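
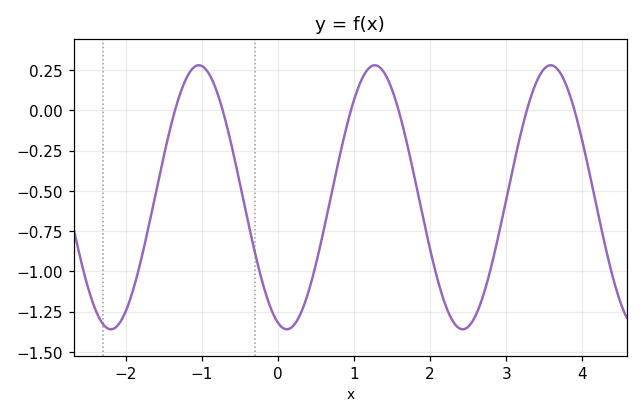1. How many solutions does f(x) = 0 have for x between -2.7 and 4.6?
6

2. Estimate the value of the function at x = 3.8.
0.14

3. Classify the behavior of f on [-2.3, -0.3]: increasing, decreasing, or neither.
neither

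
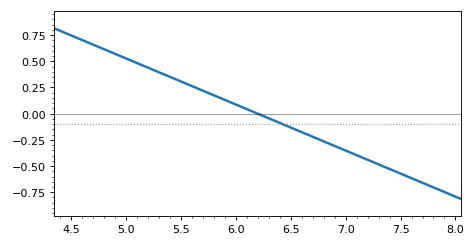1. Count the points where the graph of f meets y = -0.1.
1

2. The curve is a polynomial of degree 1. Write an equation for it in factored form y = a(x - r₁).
y = -0.44(x - 6.2)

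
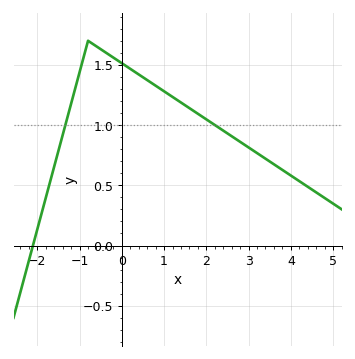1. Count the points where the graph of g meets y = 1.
2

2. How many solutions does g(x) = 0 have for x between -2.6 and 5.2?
1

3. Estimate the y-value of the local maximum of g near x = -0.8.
1.7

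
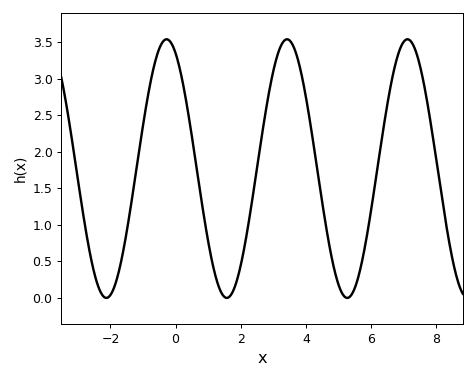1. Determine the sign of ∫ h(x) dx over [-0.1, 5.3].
positive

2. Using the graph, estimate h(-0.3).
3.54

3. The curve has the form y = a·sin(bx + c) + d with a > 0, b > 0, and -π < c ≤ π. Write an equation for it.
y = 1.77sin(1.7x + 2.04) + 1.77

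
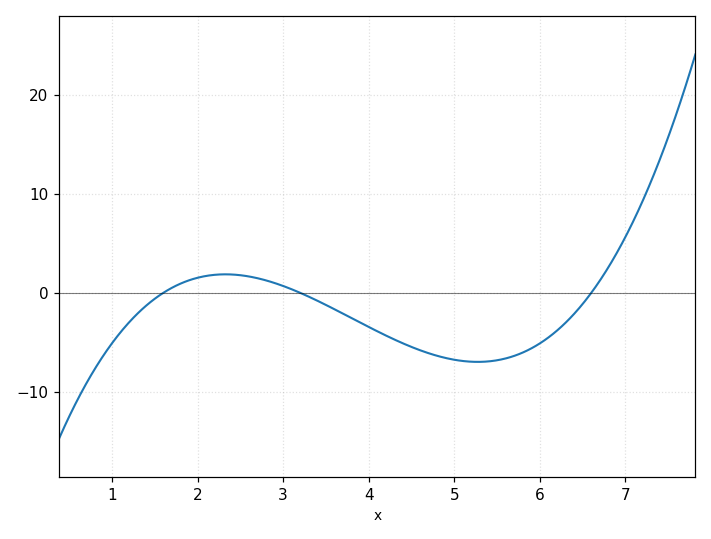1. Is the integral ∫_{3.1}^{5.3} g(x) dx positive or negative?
negative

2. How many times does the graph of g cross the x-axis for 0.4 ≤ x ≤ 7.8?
3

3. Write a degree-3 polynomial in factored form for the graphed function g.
y = 0.69(x - 1.6)(x - 3.2)(x - 6.6)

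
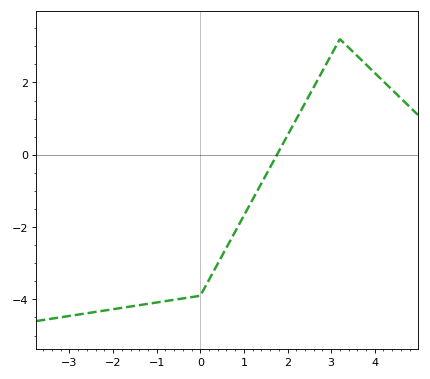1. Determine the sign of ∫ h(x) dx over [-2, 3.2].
negative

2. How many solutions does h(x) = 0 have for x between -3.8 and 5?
1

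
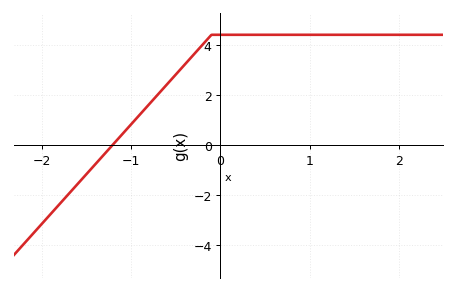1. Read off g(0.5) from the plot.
4.4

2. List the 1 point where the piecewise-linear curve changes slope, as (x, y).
(-0.1, 4.4)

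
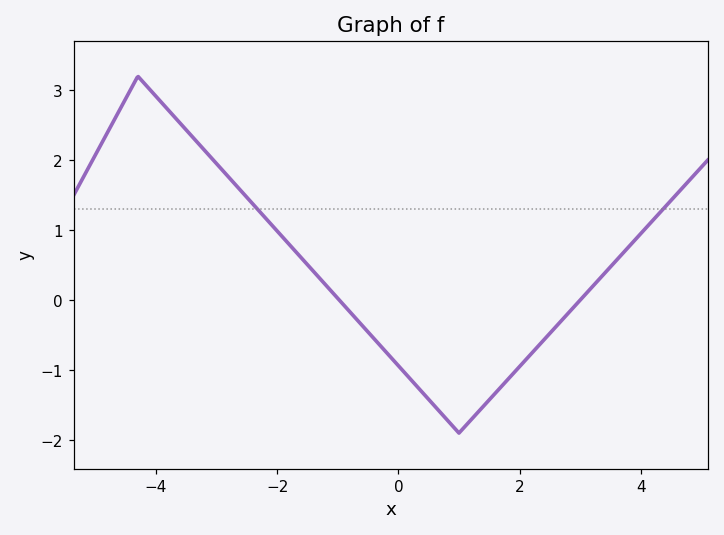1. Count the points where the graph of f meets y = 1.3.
2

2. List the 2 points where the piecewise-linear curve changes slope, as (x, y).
(-4.3, 3.2); (1, -1.9)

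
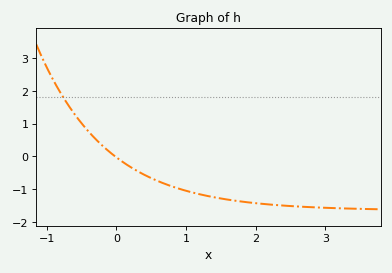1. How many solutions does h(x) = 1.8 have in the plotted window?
1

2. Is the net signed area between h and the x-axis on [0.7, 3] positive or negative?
negative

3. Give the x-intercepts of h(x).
-0.018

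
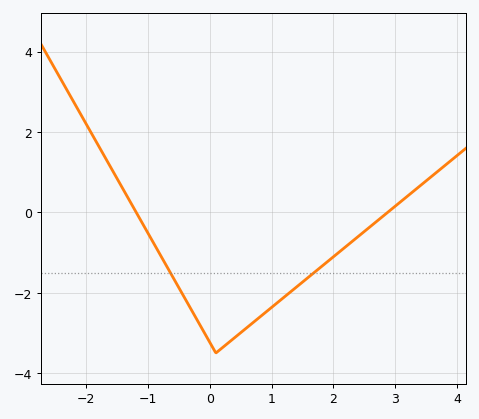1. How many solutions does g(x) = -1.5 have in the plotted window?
2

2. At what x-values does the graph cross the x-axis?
-1.2, 2.9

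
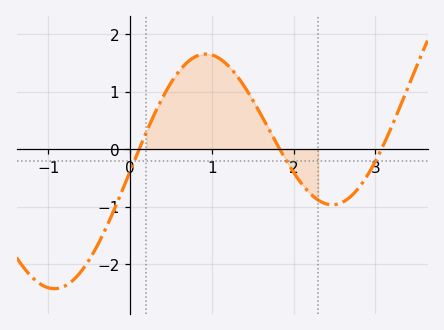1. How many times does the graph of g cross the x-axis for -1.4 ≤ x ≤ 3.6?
3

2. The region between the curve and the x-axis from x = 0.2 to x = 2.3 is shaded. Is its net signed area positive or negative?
positive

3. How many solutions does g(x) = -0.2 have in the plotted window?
3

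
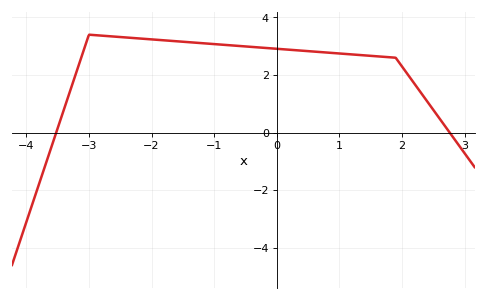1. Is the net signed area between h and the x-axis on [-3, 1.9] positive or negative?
positive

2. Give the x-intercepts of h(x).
-3.5, 2.8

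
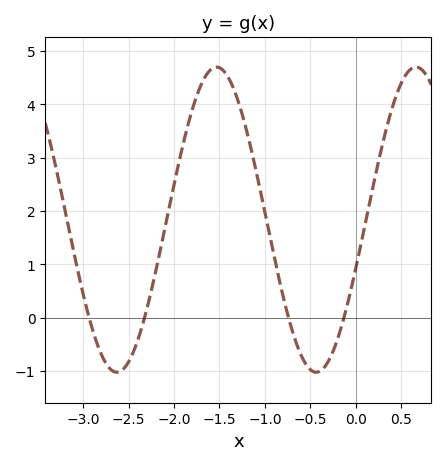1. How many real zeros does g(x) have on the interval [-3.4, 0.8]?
4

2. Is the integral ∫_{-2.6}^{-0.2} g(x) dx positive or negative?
positive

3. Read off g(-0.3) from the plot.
-0.8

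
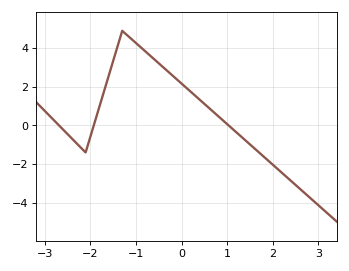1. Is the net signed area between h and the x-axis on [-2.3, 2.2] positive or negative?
positive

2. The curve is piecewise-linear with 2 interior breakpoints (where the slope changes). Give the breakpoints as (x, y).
(-2.1, -1.4); (-1.3, 4.9)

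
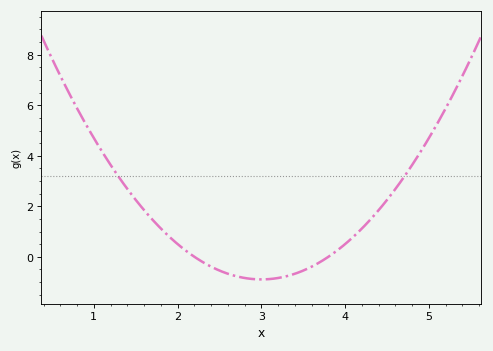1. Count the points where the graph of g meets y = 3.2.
2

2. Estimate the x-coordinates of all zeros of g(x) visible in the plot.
2.2, 3.8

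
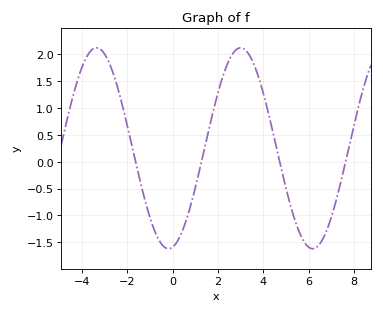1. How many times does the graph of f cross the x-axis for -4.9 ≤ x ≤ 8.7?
4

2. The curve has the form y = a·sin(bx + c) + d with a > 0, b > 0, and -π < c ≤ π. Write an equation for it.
y = 1.87sin(0.99x - 1.4) + 0.25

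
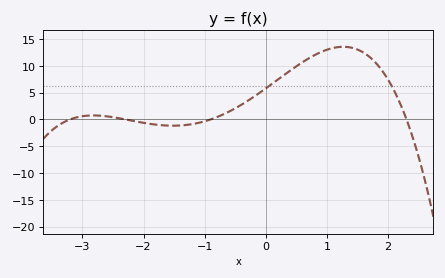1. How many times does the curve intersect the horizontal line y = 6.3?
2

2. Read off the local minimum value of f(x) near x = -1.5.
-1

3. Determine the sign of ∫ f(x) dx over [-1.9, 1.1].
positive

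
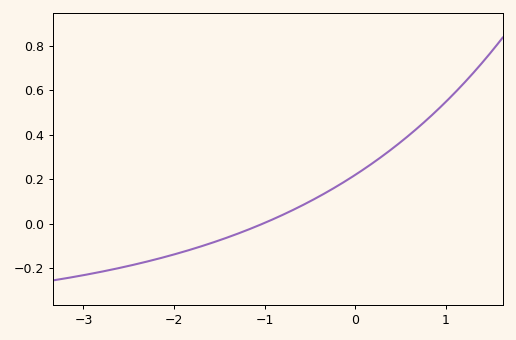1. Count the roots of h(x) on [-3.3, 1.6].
1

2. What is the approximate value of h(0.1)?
0.247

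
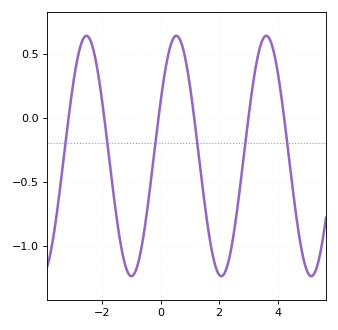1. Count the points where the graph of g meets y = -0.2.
6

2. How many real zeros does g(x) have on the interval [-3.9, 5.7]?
6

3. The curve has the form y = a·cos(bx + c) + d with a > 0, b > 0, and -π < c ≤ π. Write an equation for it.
y = 0.94cos(2.04x - 1.09) - 0.3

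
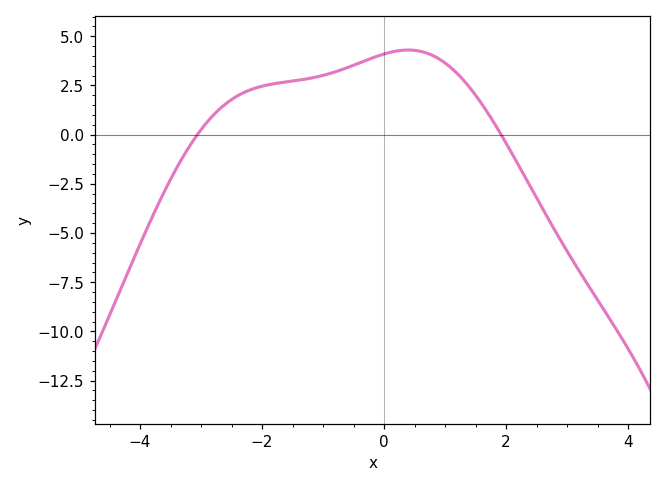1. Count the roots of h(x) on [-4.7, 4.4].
2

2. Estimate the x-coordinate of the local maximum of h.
0.396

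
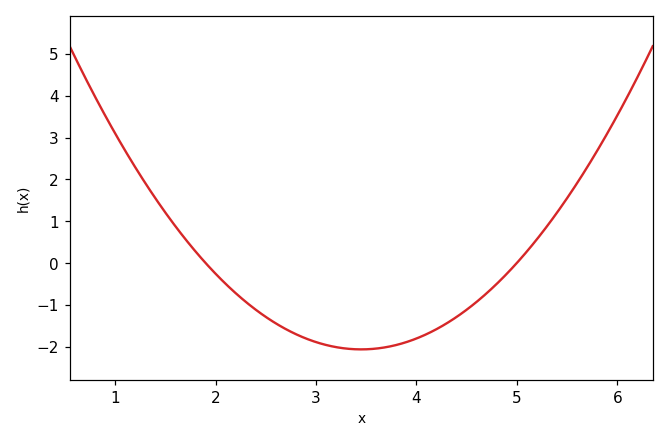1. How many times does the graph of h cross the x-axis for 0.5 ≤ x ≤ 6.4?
2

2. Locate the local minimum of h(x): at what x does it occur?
3.45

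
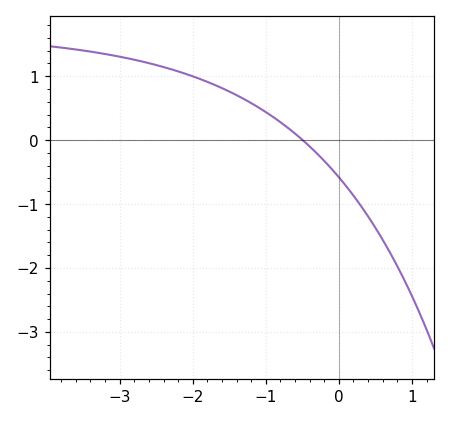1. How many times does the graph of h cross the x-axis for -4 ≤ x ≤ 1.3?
1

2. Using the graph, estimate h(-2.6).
1.2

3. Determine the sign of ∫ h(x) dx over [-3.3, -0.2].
positive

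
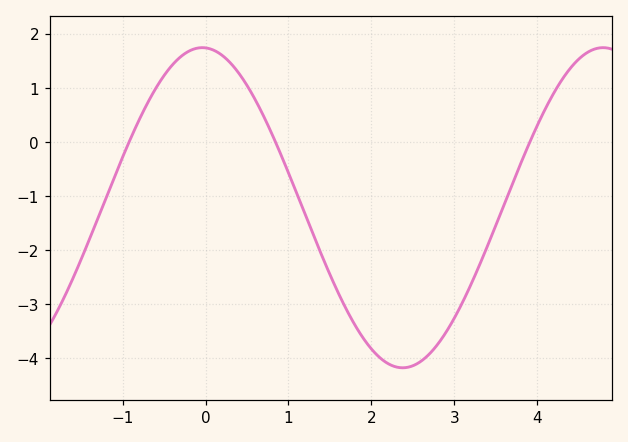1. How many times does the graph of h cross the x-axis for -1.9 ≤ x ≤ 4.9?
3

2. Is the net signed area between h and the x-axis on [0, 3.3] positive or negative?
negative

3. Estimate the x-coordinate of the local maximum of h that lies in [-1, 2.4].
-0.038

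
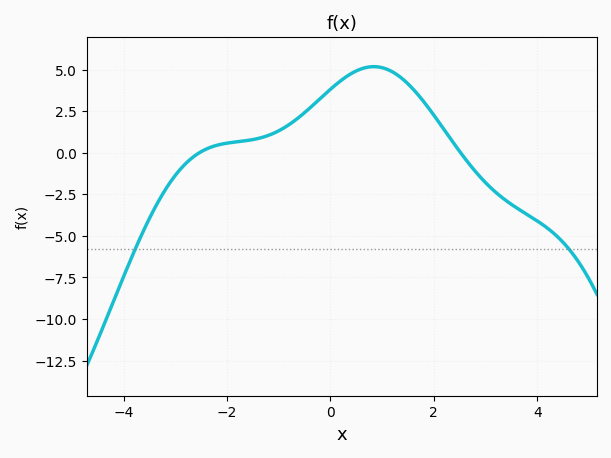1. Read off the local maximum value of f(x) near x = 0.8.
5.19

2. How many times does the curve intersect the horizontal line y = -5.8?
2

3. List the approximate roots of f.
-2.54, 2.52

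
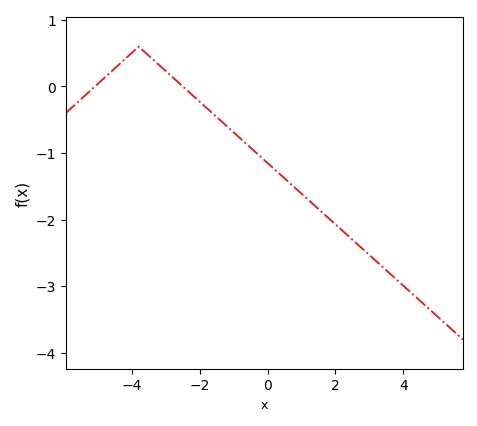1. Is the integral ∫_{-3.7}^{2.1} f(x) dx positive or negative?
negative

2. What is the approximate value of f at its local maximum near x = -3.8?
0.6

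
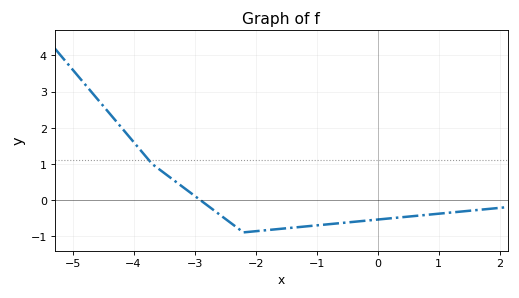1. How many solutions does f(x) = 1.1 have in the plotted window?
1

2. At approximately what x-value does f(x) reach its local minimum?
-2.2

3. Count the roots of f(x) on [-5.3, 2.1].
1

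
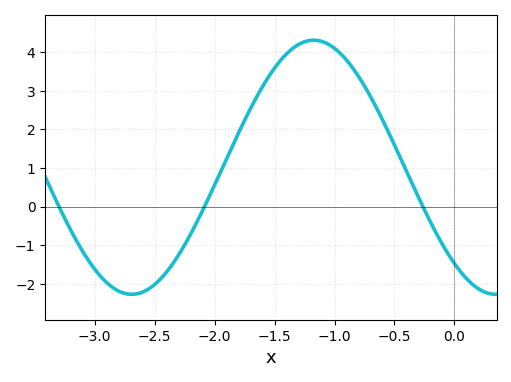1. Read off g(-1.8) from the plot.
1.9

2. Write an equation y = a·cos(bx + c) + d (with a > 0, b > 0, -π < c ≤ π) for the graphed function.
y = 3.29cos(2.1x + 2.4) + 1.02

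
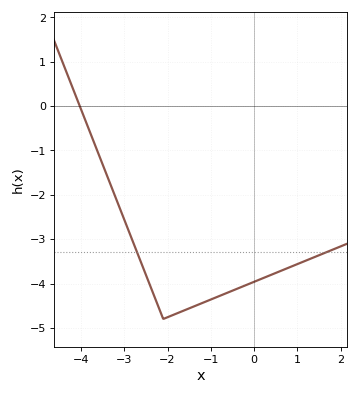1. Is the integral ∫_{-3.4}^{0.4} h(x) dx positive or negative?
negative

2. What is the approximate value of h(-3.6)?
-1.1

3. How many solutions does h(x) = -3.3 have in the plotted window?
2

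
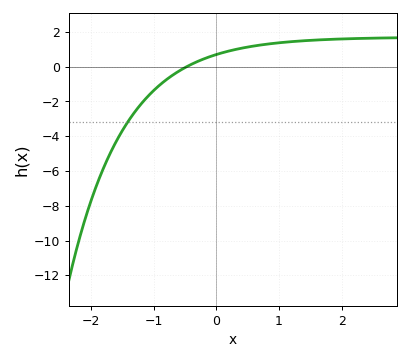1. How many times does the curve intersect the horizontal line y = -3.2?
1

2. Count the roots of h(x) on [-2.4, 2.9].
1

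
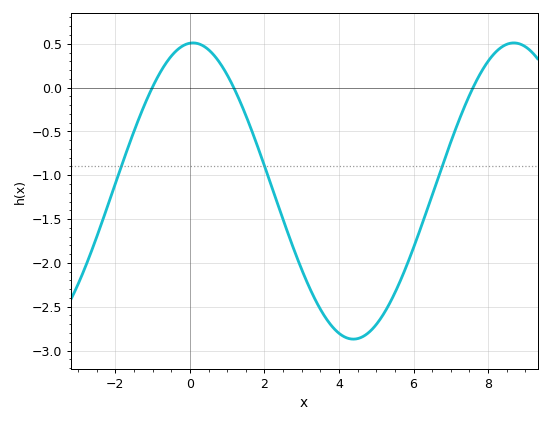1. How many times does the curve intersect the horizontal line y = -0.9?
3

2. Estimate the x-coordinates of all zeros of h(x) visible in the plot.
-1.01, 1.18, 7.6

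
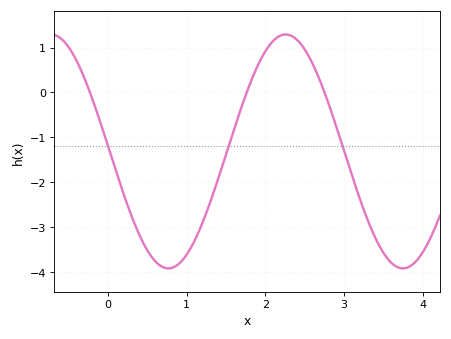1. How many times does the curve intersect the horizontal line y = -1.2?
3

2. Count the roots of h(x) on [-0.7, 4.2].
3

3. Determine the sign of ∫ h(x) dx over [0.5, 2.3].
negative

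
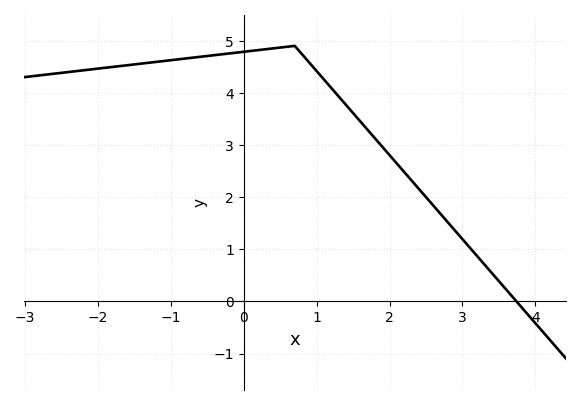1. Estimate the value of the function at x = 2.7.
1.7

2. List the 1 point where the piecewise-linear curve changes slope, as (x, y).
(0.7, 4.9)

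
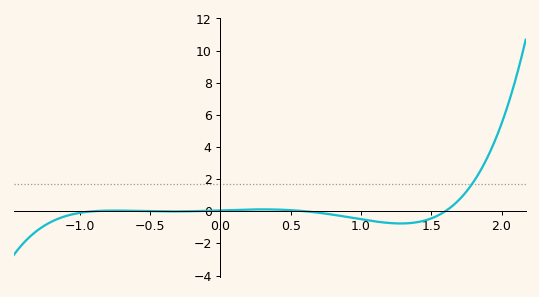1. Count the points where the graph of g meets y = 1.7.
1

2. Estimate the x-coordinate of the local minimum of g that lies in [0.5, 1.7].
1.3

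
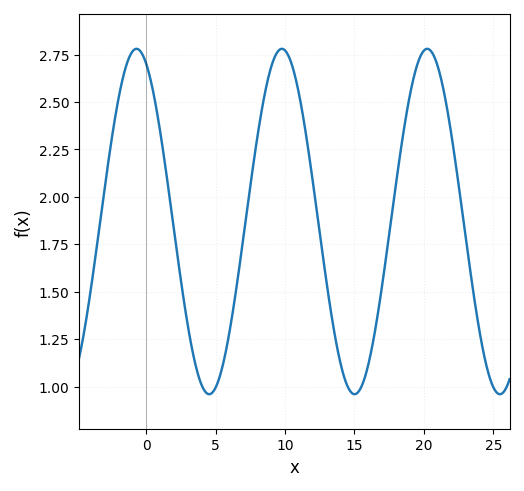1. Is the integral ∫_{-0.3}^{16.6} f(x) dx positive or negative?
positive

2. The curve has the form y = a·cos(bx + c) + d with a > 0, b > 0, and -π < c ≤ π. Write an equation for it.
y = 0.91cos(0.6x + 0.42) + 1.87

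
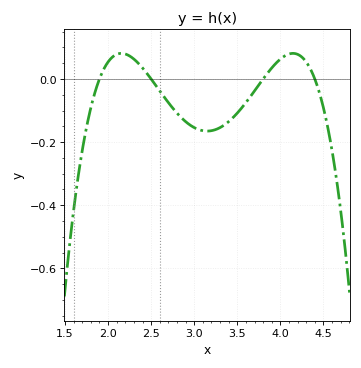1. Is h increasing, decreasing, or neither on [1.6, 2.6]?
neither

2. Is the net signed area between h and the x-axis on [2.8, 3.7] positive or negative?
negative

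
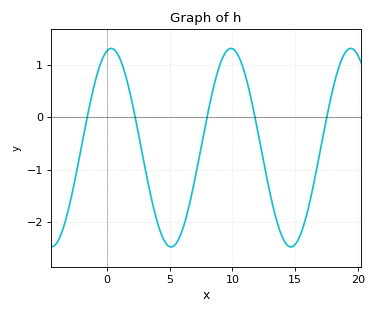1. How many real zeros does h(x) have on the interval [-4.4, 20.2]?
5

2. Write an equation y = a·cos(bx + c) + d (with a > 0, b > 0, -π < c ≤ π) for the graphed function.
y = 1.89cos(0.66x - 0.242) - 0.58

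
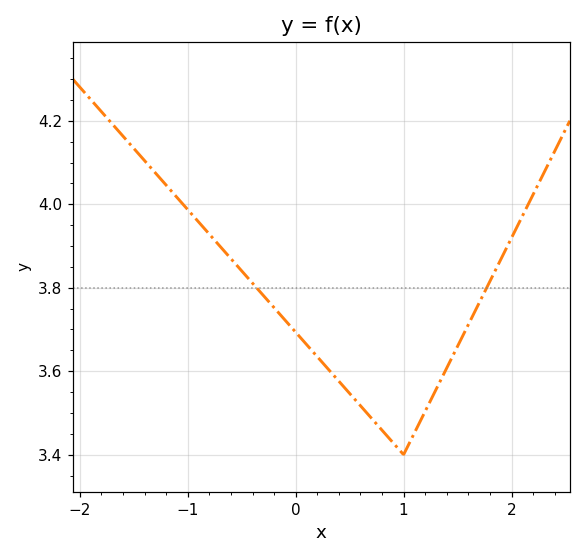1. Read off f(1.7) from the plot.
3.76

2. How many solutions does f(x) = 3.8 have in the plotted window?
2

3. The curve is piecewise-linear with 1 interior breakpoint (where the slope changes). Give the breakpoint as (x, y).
(1, 3.4)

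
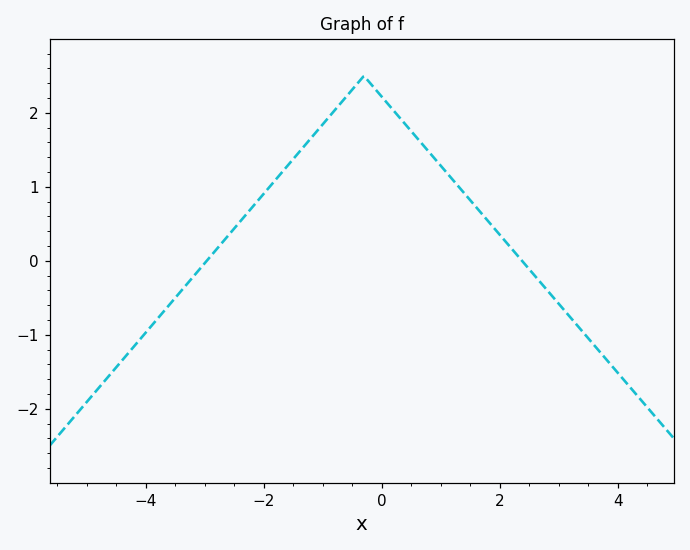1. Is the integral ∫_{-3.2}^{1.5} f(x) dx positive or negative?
positive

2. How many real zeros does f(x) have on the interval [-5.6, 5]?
2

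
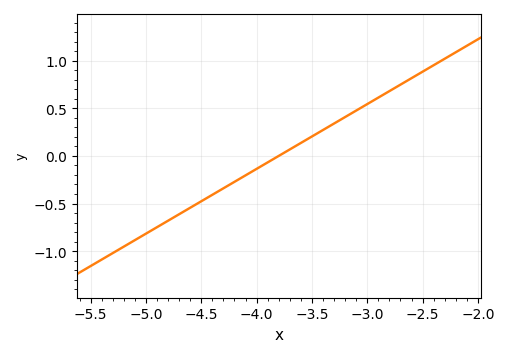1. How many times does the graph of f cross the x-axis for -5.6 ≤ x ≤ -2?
1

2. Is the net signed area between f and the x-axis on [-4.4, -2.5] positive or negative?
positive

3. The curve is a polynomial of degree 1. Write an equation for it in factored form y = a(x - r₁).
y = 0.68(x + 3.8)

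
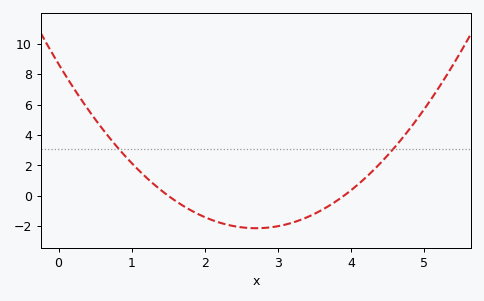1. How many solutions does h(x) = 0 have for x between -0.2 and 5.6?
2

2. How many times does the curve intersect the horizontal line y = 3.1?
2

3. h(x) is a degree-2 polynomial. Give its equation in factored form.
y = 1.48(x - 1.5)(x - 3.9)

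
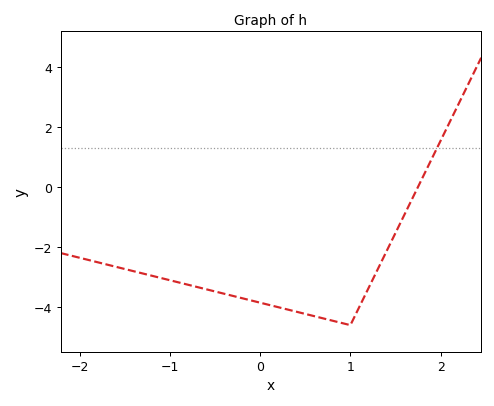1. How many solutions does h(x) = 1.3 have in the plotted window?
1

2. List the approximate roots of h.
1.7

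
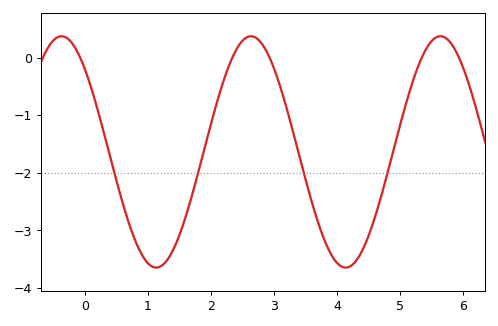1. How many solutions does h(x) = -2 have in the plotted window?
4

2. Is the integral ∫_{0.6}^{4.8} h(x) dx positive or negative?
negative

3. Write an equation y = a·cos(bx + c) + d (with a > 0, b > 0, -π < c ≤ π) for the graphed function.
y = 2.01cos(2.1x + 0.77) - 1.64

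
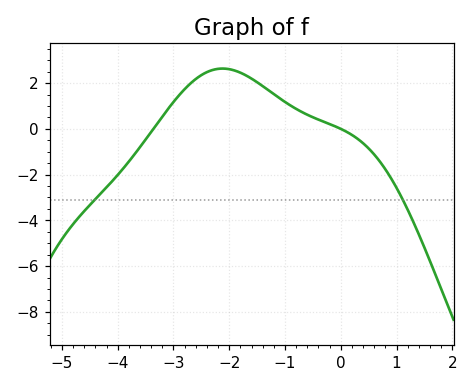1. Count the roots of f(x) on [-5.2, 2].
2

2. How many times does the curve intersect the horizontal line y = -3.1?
2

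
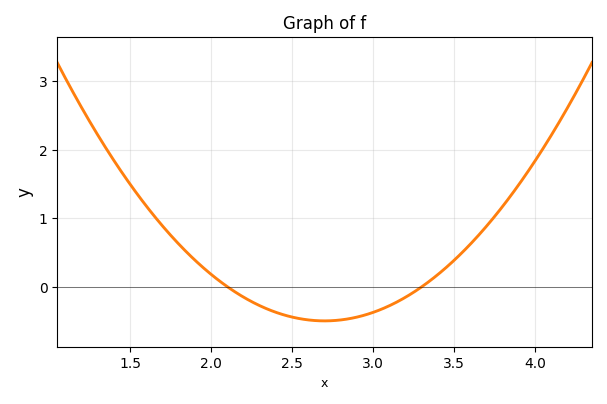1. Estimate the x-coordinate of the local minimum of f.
2.7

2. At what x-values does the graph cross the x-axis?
2.1, 3.3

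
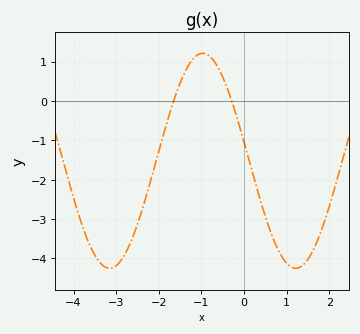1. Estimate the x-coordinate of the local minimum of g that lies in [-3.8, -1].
-3.2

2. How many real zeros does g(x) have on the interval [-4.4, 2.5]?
2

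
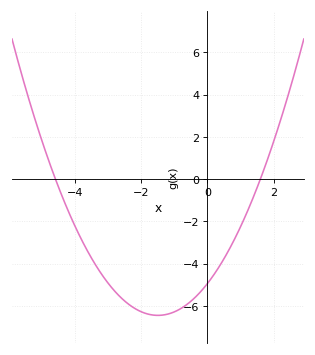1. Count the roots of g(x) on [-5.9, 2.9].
2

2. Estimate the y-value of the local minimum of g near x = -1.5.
-6.44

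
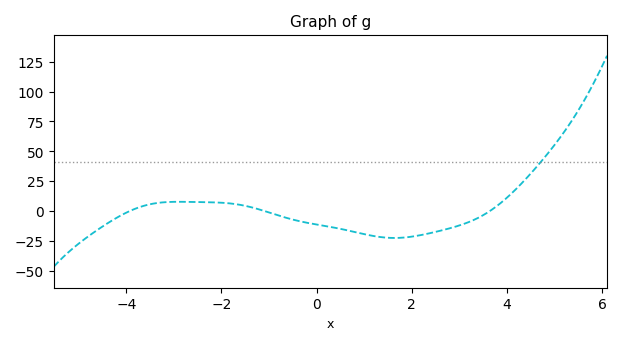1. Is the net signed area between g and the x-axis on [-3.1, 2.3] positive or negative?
negative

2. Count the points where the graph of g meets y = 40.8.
1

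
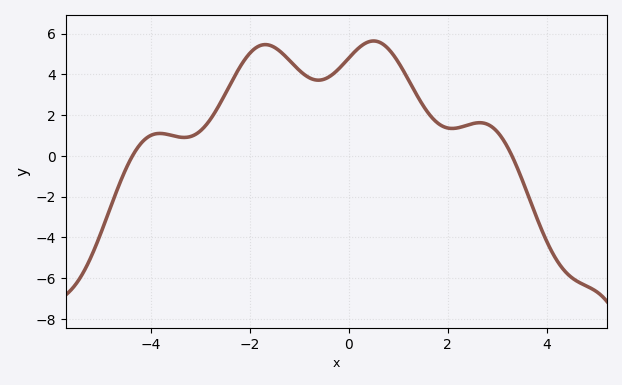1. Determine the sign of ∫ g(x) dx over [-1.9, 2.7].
positive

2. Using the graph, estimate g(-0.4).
3.8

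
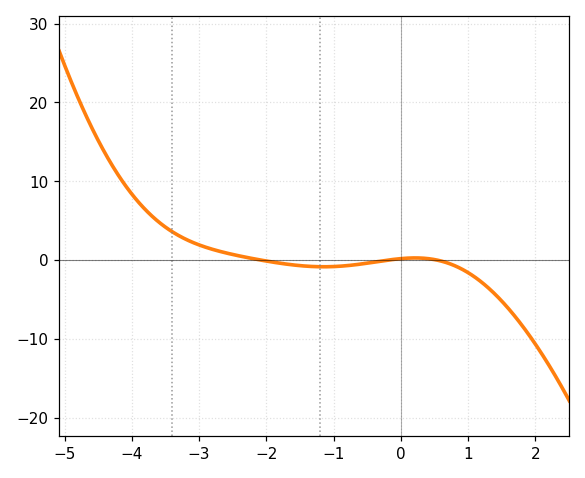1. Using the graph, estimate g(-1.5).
-1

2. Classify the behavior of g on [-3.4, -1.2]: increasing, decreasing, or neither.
decreasing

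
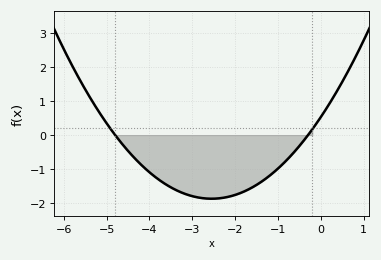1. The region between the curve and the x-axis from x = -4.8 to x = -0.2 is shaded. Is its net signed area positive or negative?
negative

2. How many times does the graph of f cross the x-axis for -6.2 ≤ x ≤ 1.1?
2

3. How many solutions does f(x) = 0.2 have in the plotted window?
2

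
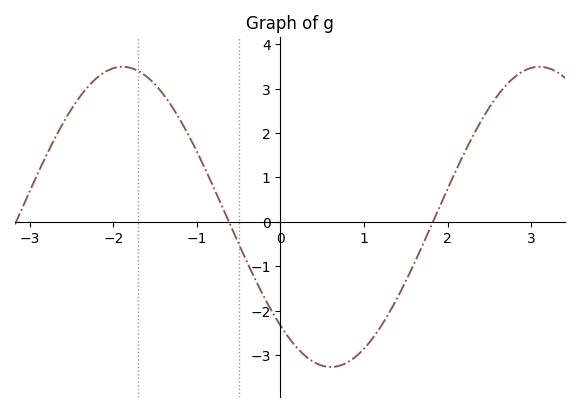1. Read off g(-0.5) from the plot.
-0.5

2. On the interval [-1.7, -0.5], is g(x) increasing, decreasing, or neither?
decreasing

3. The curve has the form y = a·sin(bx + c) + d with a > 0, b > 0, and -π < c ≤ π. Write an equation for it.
y = 3.38sin(1.3x - 2.3) + 0.11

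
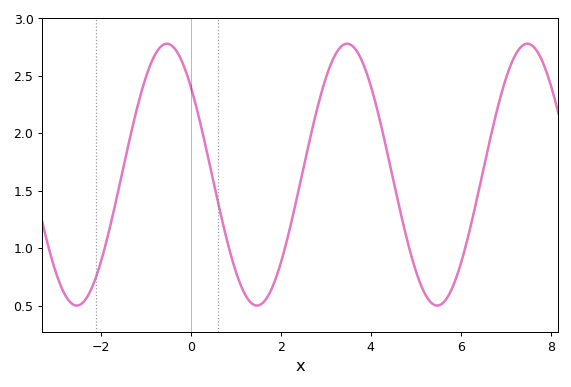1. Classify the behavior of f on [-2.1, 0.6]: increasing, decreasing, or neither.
neither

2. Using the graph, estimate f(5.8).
0.646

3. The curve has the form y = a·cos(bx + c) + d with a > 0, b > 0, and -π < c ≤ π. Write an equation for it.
y = 1.14cos(1.57x + 0.83) + 1.64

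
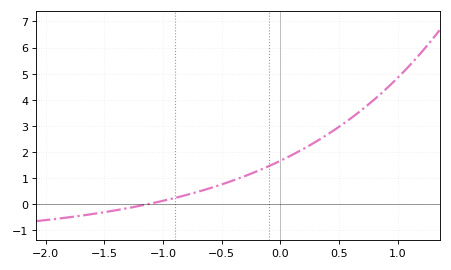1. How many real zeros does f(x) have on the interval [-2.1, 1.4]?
1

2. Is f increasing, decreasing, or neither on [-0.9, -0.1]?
increasing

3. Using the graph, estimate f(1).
4.84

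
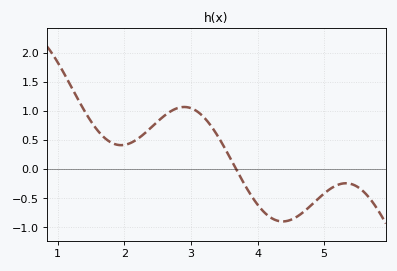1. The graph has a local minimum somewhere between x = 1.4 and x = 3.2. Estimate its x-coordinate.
1.95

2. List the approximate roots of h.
3.68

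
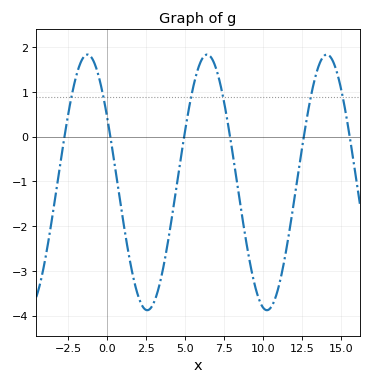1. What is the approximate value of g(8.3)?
-1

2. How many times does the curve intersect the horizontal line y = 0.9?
6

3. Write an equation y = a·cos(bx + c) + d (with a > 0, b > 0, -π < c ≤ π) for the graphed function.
y = 2.86cos(0.82x + 1) - 1.02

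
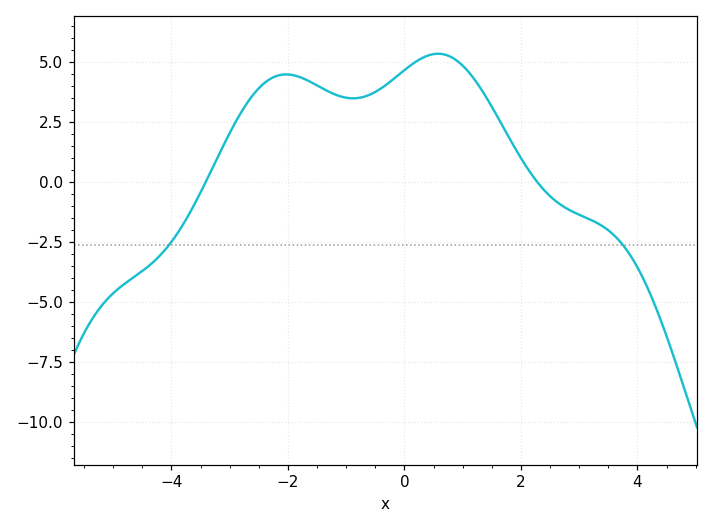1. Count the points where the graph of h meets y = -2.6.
2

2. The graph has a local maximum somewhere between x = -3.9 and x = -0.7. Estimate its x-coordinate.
-2.03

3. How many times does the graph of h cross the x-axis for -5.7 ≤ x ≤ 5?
2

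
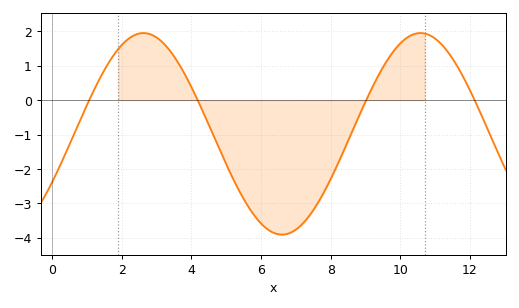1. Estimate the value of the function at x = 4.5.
-0.722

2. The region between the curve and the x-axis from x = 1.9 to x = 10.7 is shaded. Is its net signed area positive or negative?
negative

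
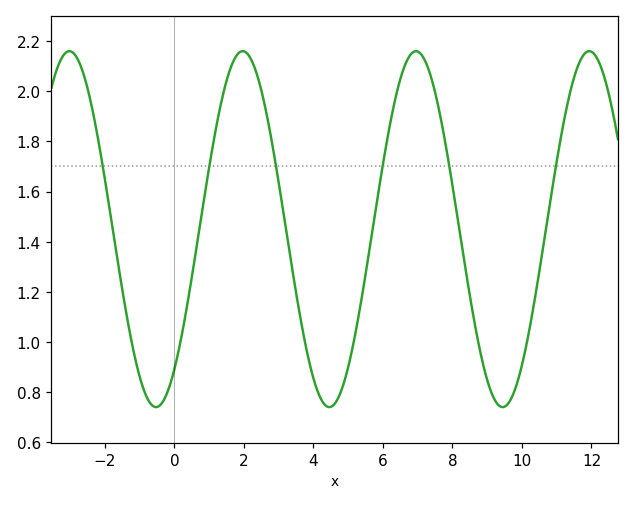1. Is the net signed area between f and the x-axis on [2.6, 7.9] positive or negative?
positive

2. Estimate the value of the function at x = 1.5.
2.04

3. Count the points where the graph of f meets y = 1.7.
6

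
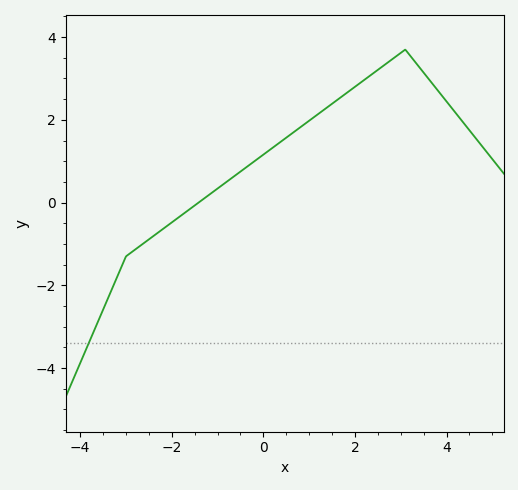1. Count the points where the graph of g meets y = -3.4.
1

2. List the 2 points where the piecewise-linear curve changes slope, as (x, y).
(-3, -1.3); (3.1, 3.7)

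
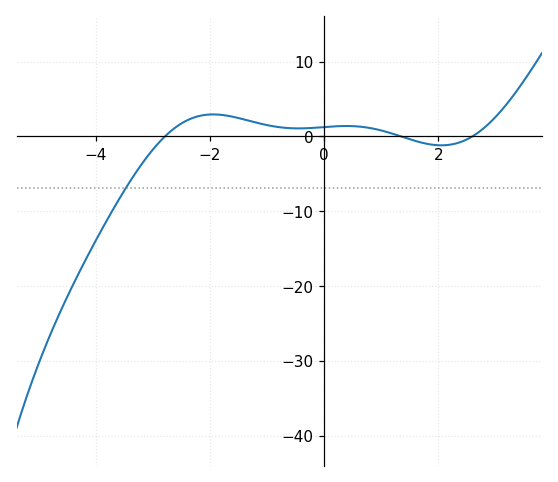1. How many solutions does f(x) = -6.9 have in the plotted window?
1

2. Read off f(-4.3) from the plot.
-18.3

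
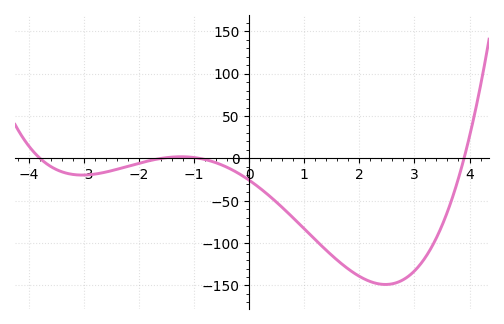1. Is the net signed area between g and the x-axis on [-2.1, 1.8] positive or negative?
negative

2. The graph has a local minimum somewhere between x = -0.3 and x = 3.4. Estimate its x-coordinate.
2.47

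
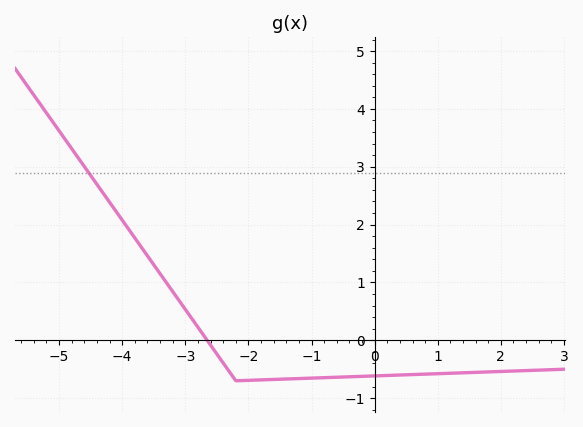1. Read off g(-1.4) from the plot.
-0.669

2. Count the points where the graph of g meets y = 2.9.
1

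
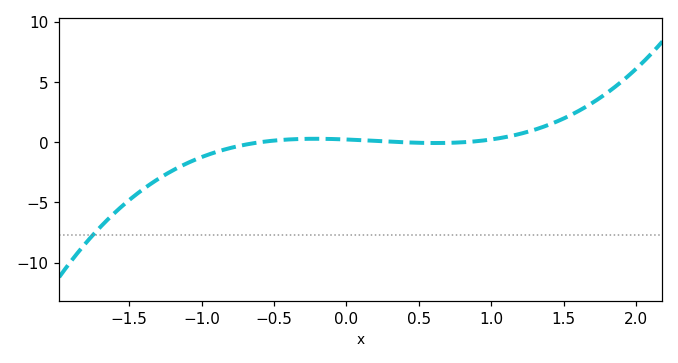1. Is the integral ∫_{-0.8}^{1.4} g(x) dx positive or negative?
positive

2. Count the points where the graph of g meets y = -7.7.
1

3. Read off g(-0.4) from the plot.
0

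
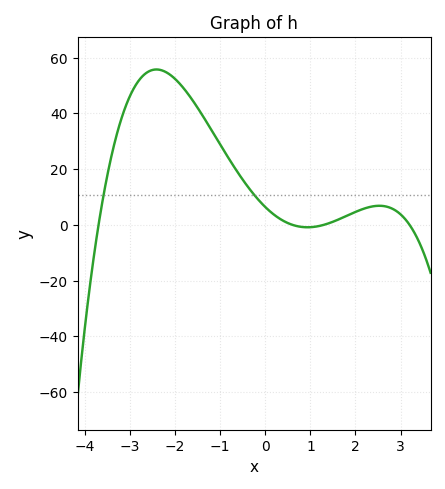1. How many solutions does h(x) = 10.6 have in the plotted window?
2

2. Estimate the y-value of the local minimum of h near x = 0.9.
0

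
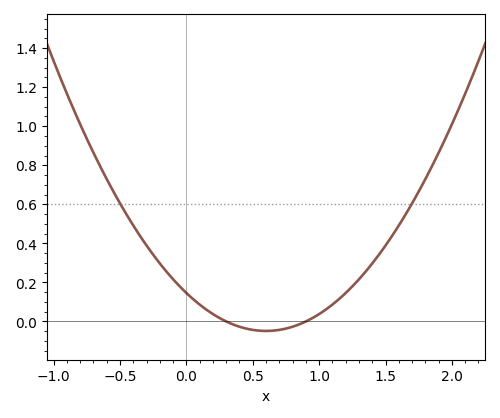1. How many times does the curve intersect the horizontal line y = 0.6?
2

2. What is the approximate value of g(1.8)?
0.729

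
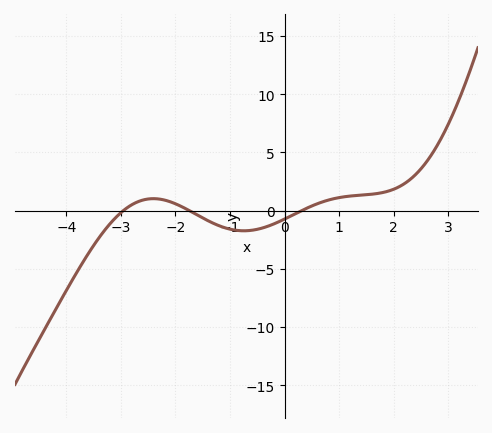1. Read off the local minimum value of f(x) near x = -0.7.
-1.73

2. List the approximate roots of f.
-2.95, -1.75, 0.311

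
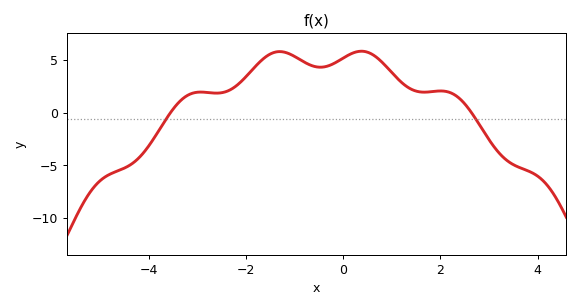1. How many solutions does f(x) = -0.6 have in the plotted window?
2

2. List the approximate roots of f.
-3.56, 2.64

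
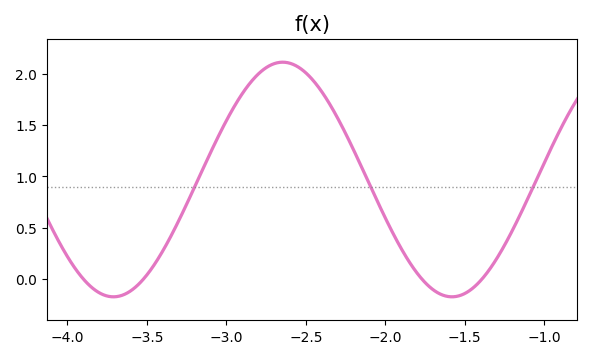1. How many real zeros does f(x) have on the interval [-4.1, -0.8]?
4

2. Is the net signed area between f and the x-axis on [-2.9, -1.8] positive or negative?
positive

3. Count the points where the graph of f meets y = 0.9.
3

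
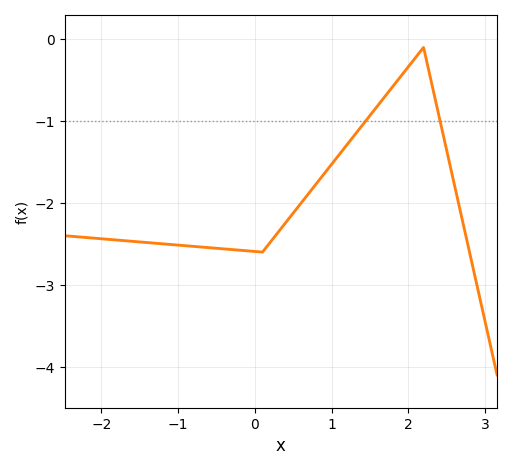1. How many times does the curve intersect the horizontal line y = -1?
2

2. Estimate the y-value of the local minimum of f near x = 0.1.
-2.6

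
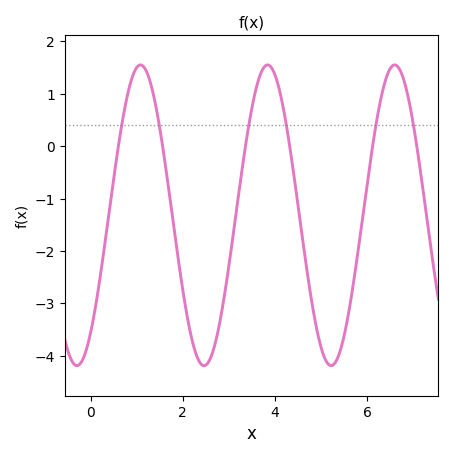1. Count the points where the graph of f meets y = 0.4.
6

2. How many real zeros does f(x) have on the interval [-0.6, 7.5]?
6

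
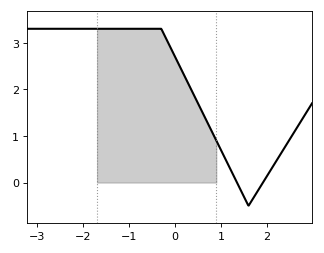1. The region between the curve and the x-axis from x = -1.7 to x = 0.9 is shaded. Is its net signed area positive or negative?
positive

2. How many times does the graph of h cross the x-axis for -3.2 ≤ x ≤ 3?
2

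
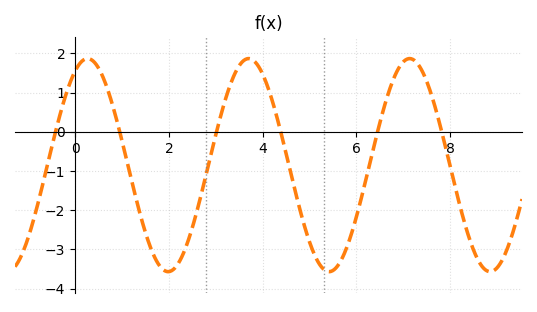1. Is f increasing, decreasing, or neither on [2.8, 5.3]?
neither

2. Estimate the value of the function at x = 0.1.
1.7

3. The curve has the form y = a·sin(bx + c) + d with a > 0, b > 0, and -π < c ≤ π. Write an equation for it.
y = 2.72sin(1.8x + 1.1) - 0.85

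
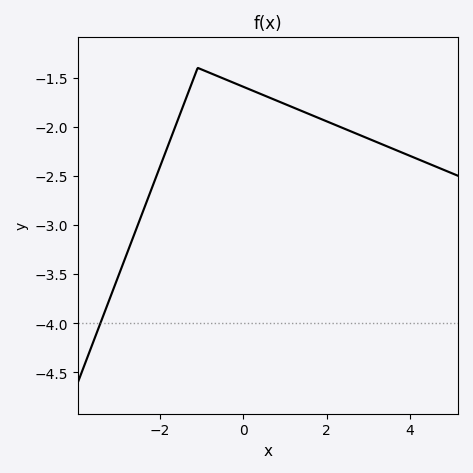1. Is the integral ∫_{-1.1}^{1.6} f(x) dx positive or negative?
negative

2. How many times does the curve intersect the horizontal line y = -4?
1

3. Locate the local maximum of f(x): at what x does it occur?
-1.1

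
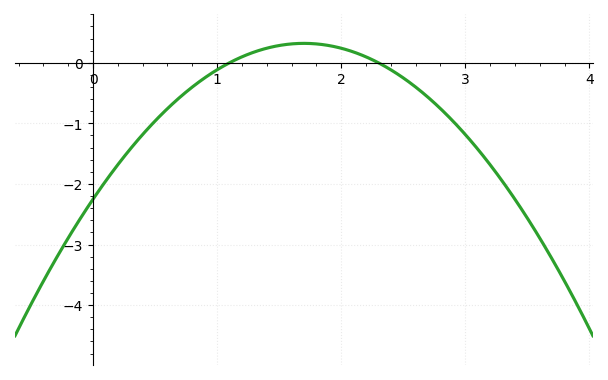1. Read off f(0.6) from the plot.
-0.8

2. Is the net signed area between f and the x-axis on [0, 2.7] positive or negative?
negative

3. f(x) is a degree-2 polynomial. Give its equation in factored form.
y = -0.89(x - 1.1)(x - 2.3)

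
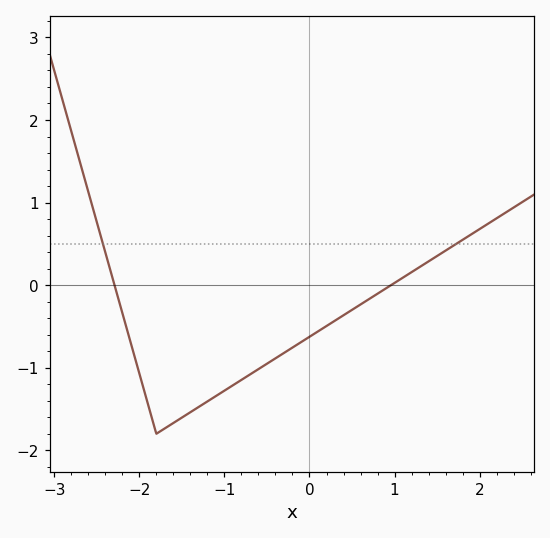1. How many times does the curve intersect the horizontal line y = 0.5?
2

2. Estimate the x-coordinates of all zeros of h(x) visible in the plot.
-2.3, 1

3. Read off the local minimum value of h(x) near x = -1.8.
-1.8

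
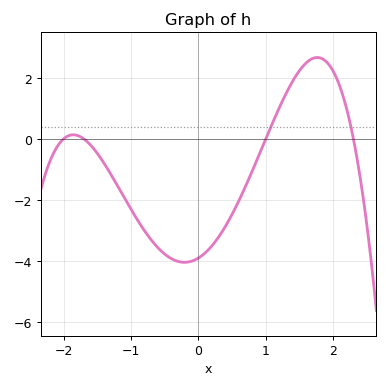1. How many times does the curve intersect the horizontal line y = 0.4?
2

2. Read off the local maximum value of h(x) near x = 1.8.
2.6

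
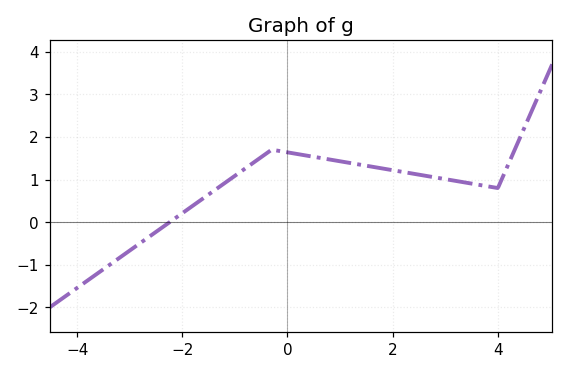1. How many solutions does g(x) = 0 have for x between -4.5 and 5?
1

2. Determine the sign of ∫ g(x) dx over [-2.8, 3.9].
positive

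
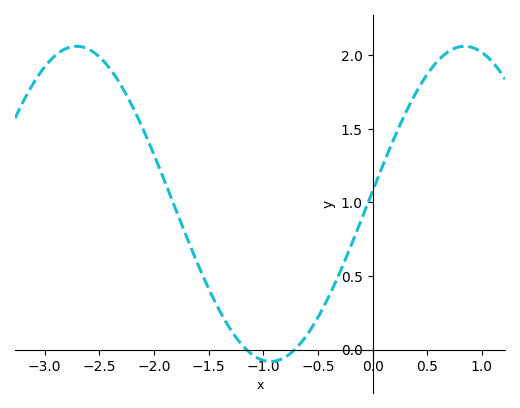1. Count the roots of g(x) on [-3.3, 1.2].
2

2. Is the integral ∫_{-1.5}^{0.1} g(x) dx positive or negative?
positive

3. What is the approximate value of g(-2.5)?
1.99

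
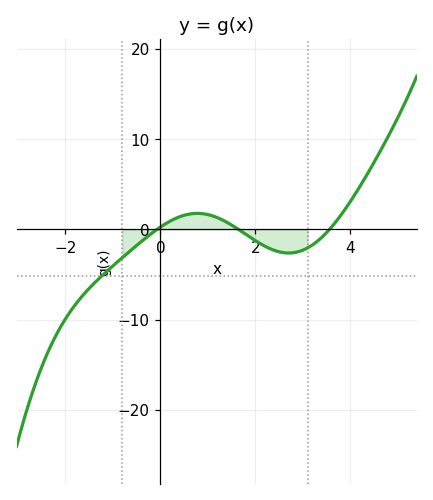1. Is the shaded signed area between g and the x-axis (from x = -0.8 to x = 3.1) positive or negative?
negative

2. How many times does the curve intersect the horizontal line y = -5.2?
1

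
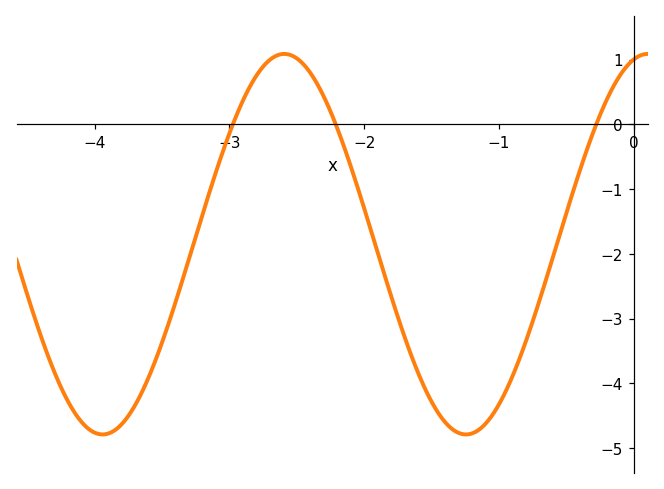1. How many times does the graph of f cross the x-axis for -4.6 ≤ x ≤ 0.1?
3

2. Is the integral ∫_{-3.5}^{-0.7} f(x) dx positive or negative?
negative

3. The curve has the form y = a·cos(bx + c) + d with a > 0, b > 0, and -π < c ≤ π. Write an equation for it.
y = 2.94cos(2.33x - 0.242) - 1.85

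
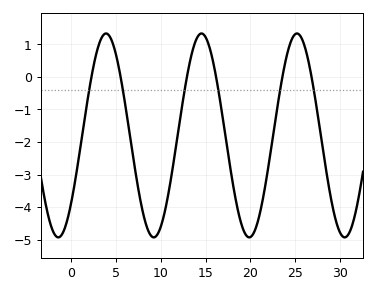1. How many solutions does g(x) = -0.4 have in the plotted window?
6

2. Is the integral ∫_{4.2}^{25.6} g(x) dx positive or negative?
negative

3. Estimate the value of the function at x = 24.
0.6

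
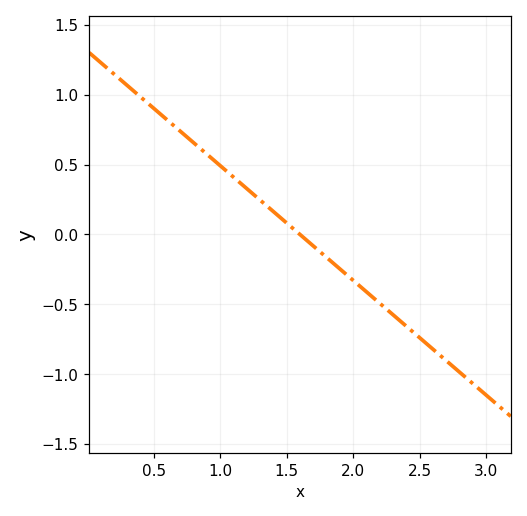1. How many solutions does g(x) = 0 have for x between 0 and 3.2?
1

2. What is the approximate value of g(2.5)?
-0.75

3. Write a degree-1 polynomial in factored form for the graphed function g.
y = -0.82(x - 1.6)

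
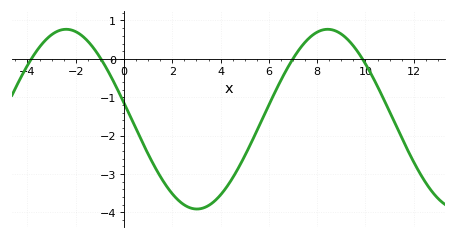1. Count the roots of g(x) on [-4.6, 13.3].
4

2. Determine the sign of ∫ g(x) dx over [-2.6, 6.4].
negative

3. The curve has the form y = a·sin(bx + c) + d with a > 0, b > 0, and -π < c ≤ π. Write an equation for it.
y = 2.34sin(0.58x + 3) - 1.57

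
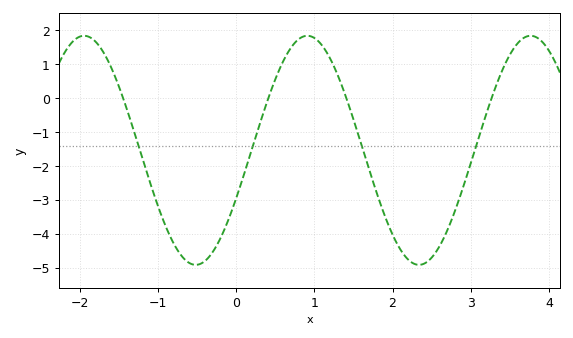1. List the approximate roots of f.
-1.4, 0.4, 1.4, 3.3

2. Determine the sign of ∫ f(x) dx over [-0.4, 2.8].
negative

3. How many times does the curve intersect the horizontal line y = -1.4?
4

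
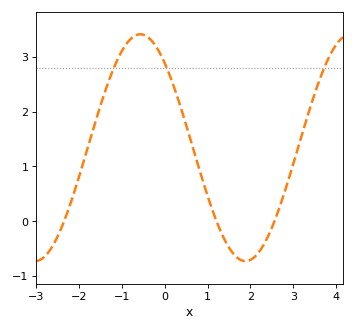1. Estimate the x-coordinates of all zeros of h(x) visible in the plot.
-2.35, 1.21, 2.56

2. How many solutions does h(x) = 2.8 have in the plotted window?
3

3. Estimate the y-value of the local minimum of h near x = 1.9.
-0.73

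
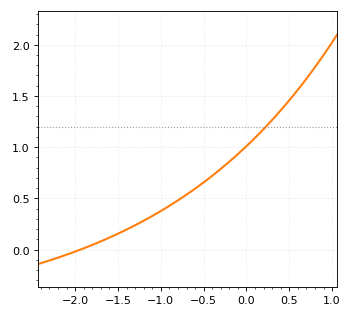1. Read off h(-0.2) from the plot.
0.85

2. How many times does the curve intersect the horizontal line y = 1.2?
1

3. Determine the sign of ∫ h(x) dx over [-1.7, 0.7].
positive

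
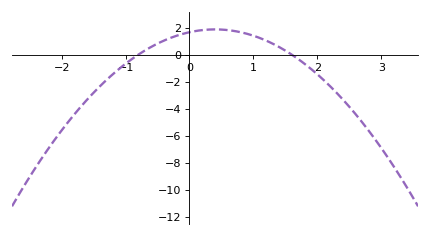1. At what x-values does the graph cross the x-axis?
-0.8, 1.6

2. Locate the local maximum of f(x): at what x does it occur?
0.4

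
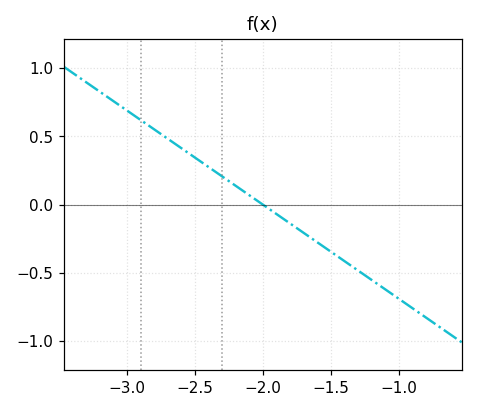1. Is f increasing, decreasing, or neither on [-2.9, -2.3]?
decreasing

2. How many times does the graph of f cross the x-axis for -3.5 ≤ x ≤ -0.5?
1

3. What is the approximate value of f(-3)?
0.69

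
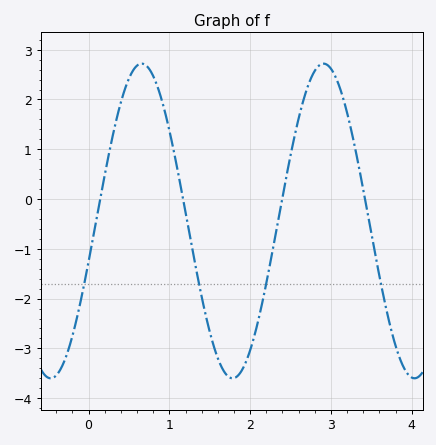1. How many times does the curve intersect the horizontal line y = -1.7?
4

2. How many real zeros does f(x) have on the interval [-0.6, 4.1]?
4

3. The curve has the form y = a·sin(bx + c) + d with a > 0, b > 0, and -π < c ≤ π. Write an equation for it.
y = 3.16sin(2.8x - 0.26) - 0.44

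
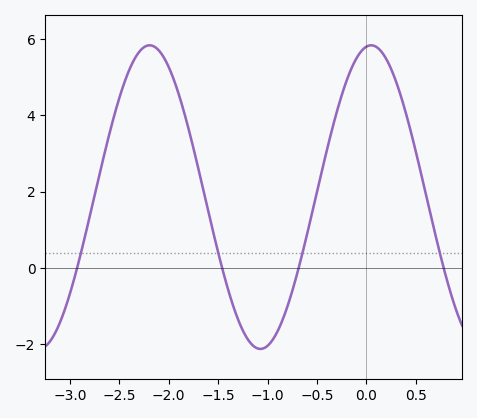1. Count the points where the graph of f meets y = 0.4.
4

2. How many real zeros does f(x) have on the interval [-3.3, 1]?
4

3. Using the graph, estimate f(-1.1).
-2.11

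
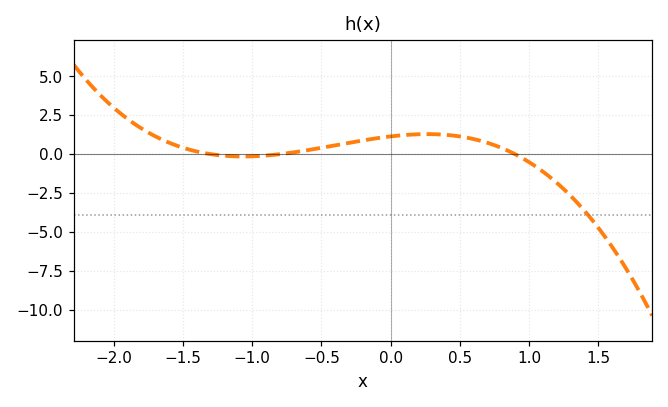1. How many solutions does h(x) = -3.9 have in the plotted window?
1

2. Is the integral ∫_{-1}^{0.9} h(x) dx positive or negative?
positive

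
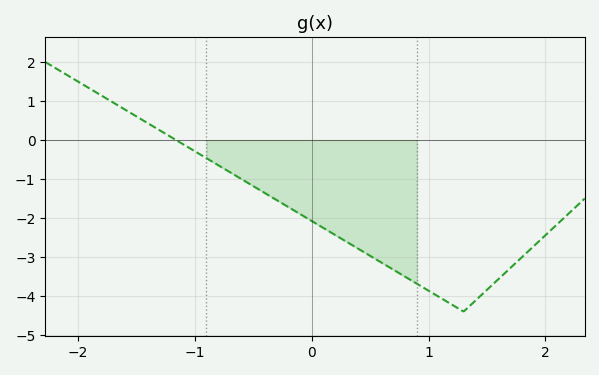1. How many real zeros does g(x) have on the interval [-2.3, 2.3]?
1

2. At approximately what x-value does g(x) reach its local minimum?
1.3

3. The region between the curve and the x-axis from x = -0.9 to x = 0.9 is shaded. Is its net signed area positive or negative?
negative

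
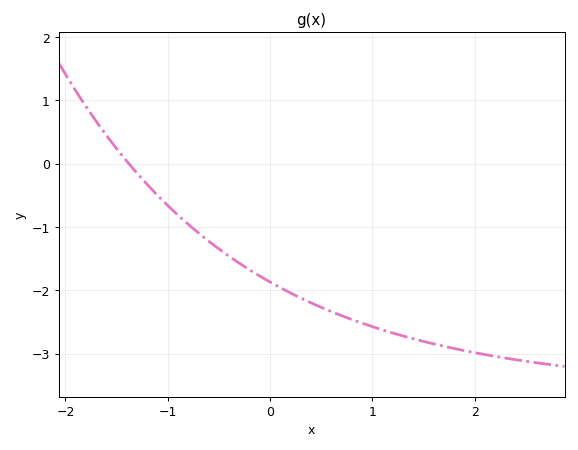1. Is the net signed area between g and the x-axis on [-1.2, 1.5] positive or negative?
negative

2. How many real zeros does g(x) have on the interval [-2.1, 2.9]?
1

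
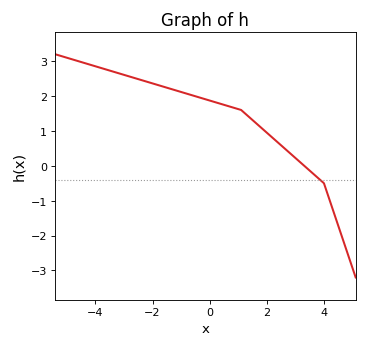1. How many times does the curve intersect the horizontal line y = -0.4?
1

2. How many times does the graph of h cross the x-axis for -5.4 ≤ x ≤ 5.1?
1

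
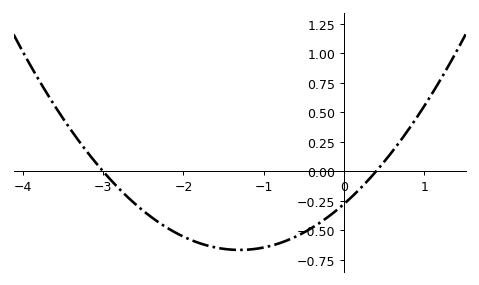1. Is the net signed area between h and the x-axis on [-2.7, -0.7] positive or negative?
negative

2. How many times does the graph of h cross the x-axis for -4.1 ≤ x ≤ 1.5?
2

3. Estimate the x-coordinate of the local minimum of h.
-1.3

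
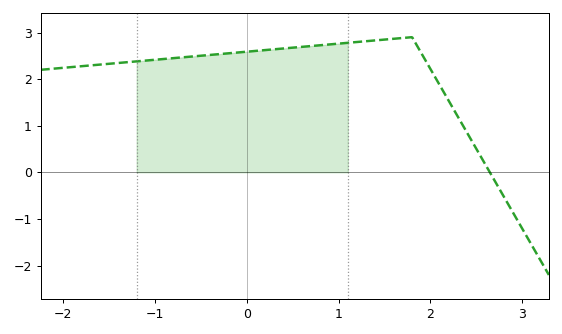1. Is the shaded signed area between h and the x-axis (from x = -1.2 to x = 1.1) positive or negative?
positive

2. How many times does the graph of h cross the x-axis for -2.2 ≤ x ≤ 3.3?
1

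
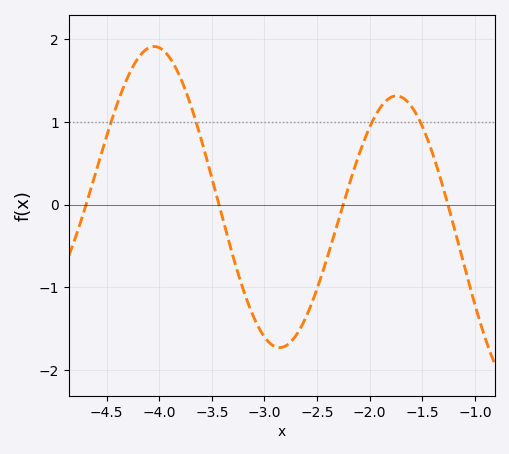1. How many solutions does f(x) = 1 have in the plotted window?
4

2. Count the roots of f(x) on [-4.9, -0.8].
4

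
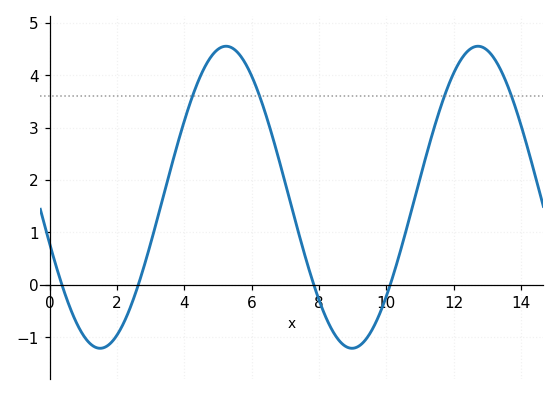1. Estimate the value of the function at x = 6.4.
3.3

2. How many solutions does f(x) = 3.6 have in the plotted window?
4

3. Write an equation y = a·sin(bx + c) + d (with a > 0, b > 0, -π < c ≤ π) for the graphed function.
y = 2.88sin(0.84x - 2.8) + 1.67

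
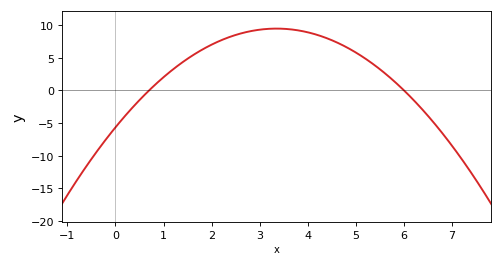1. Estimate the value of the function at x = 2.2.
7.5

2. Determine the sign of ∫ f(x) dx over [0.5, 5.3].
positive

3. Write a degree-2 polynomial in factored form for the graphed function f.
y = -1.35(x - 0.7)(x - 6)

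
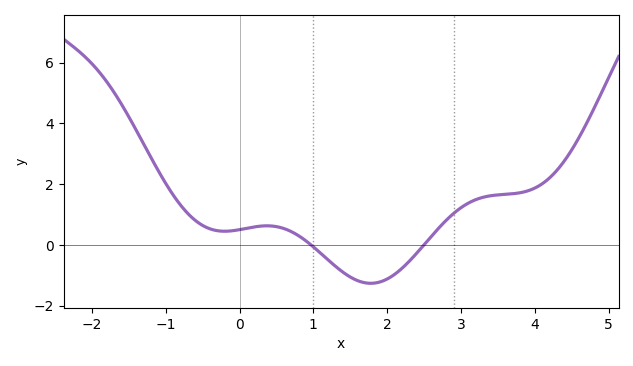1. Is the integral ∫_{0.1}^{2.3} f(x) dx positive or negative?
negative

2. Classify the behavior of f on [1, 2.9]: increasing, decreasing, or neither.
neither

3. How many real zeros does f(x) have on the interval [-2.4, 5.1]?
2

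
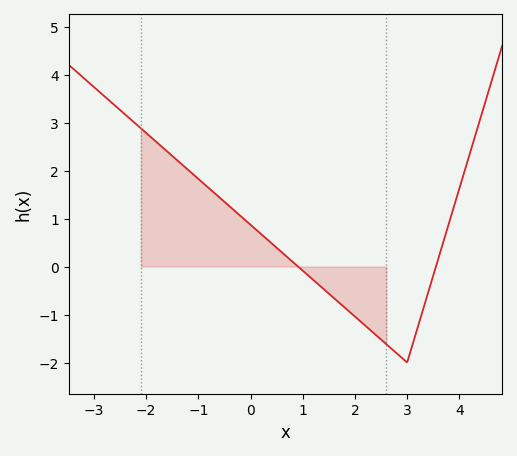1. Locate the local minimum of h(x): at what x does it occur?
3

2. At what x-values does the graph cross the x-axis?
1, 3.6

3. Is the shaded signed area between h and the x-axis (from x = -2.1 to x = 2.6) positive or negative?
positive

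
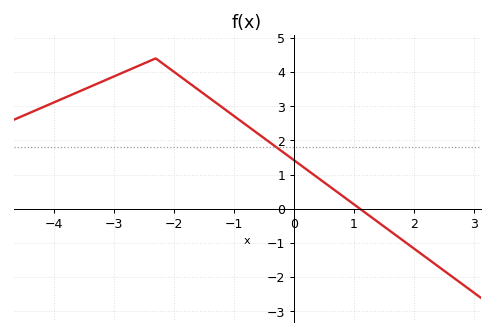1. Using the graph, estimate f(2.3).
-1.56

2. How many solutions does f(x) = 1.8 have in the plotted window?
1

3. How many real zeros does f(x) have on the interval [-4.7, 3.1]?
1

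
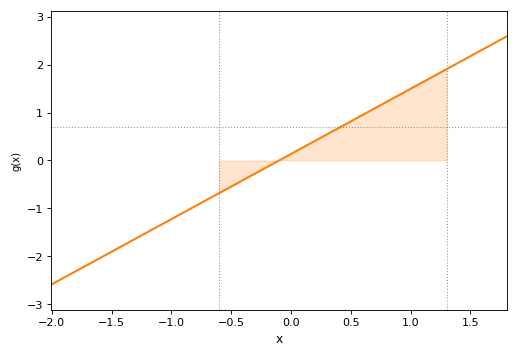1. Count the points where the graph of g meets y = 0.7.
1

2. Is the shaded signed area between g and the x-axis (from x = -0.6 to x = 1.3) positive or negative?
positive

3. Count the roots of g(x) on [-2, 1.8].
1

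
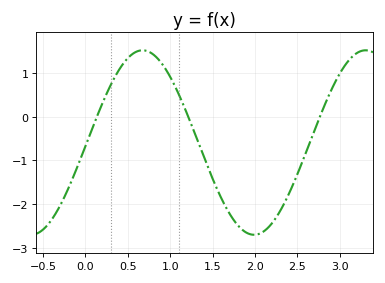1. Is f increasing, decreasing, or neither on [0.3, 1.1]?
neither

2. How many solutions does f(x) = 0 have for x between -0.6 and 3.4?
3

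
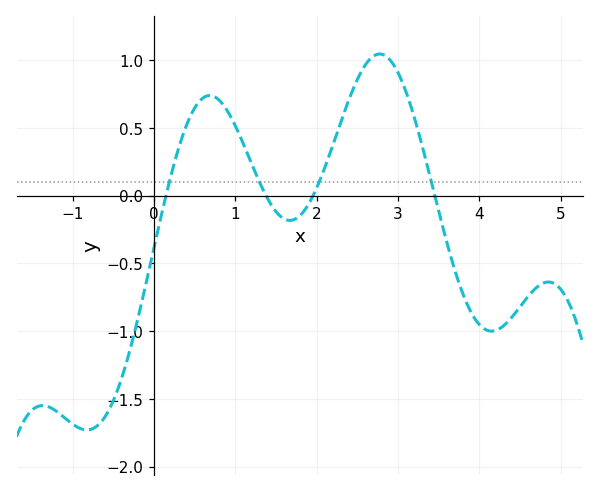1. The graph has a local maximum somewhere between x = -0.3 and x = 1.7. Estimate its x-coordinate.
0.7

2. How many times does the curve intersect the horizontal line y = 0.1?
4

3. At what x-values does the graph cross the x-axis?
0.1, 1.4, 2, 3.5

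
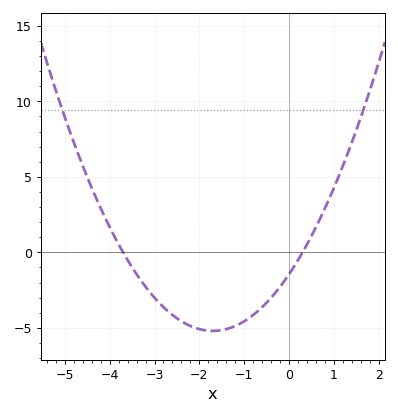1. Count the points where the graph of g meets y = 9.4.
2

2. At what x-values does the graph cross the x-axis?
-3.7, 0.3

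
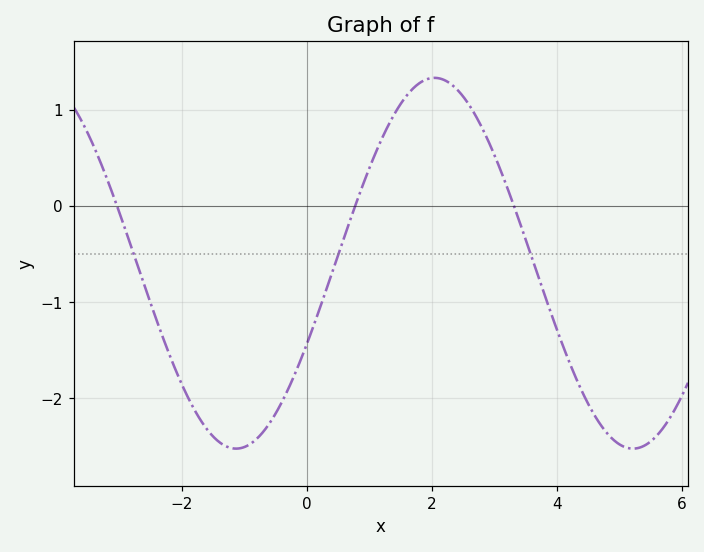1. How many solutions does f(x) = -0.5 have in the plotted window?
3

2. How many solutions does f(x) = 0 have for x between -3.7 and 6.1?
3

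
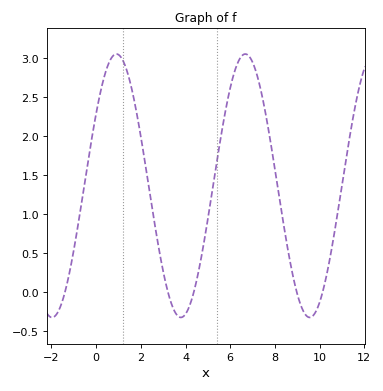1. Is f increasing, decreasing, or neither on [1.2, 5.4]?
neither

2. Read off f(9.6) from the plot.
-0.328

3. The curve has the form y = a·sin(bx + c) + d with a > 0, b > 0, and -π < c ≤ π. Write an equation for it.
y = 1.69sin(1.09x + 0.58) + 1.36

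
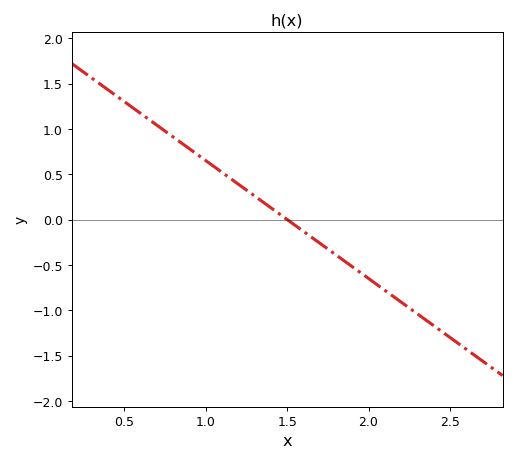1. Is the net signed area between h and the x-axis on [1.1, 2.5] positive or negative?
negative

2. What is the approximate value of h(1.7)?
-0.26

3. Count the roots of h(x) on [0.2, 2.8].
1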